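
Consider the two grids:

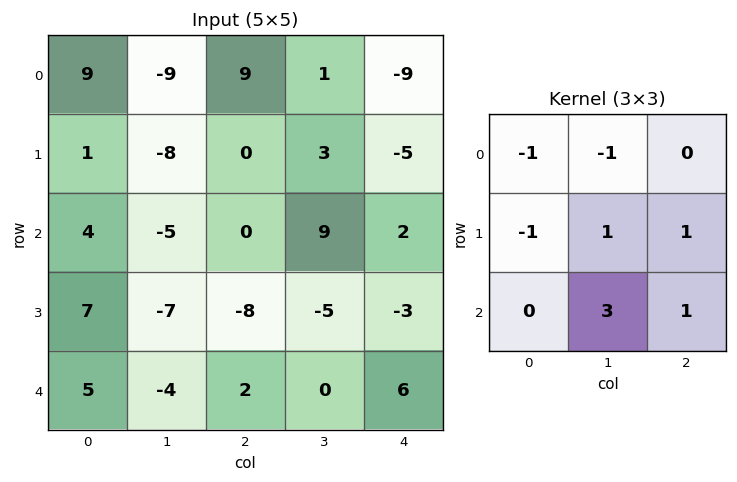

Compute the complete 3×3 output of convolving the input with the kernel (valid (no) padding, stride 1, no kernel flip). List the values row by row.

-24 20 17
-31 -7 -10
-31 5 -3

Output[0,0]: The receptive field on the input at this output position is [9 -9 9 / 1 -8 0 / 4 -5 0]. Elementwise product with the kernel and sum: 9·-1 + -9·-1 + 1·-1 + -8·1 + 0·1 + -5·3 + 0·1.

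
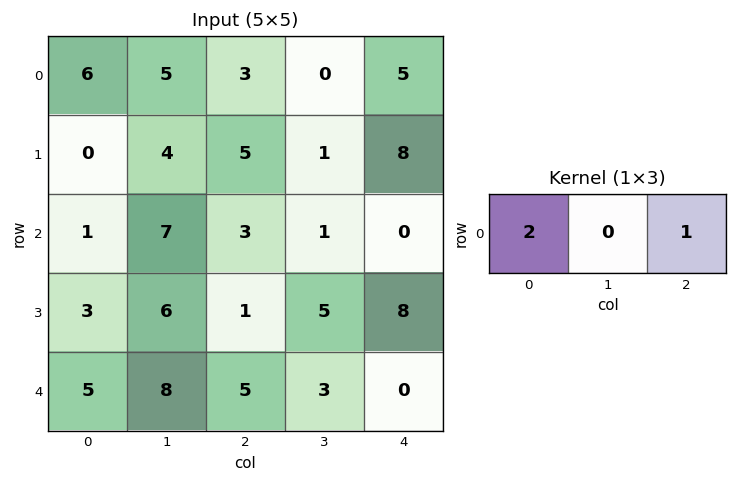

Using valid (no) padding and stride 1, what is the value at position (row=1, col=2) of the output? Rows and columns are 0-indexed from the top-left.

The receptive field on the input at this output position is [5 1 8]. Elementwise product with the kernel and sum: 5·2 + 8·1.

18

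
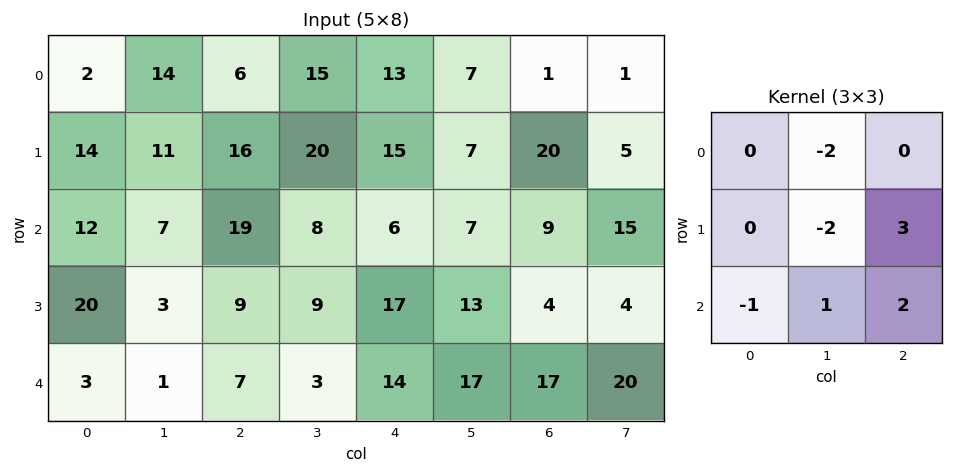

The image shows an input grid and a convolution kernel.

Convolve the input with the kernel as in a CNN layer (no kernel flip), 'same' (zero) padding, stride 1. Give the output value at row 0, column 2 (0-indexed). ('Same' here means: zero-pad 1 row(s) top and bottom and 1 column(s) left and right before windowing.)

78

The receptive field on the zero-padded input at this output position is [0 0 0 / 14 6 15 / 11 16 20]. Elementwise product with the kernel and sum: 0·-2 + 6·-2 + 15·3 + 11·-1 + 16·1 + 20·2.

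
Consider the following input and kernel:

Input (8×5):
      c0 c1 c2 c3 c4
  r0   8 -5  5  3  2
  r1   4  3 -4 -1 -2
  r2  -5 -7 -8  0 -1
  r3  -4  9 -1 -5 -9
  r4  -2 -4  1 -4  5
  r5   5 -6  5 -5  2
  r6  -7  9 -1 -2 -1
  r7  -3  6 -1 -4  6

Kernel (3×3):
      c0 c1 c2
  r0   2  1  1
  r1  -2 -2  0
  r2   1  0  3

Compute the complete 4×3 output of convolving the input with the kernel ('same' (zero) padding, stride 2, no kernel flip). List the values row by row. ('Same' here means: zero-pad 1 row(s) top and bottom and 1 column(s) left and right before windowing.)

Output[0,0]: The receptive field on the zero-padded input at this output position is [0 0 0 / 0 8 -5 / 0 4 3]. Elementwise product with the kernel and sum: 0·2 + 0·1 + 0·1 + 0·-2 + 8·-2 + 0·1 + 3·3.

-7 0 -11
44 25 -7
-9 -3 -26
31 -34 -6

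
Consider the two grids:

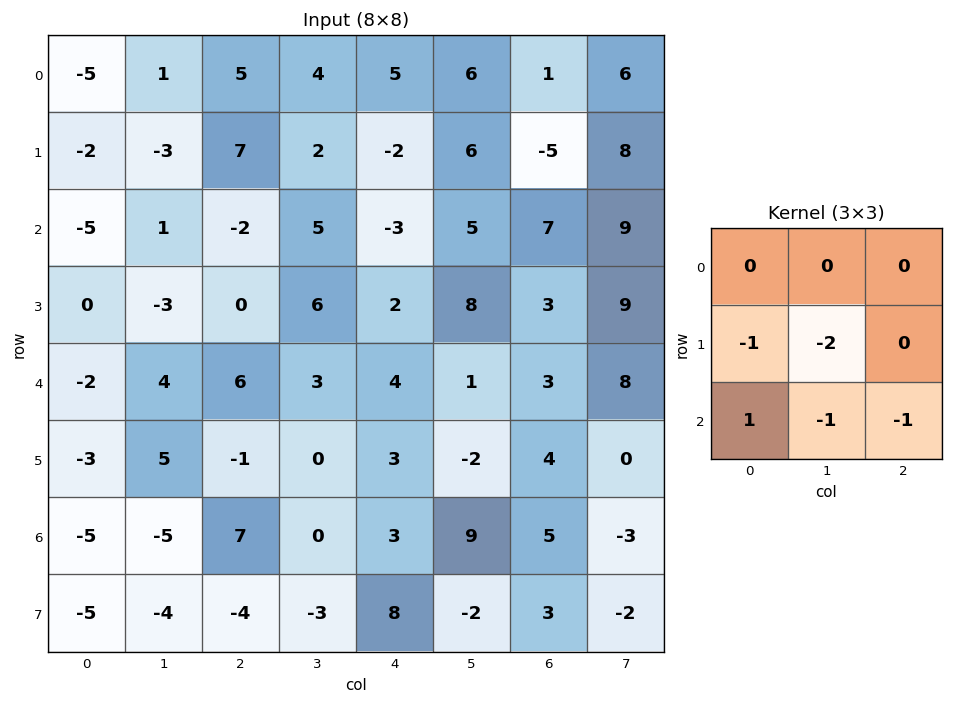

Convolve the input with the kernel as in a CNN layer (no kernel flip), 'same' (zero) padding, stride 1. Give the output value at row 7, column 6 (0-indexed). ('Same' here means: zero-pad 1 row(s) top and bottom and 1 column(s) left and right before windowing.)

-4

The receptive field on the zero-padded input at this output position is [9 5 -3 / -2 3 -2 / 0 0 0]. Elementwise product with the kernel and sum: -2·-1 + 3·-2 + 0·1 + 0·-1 + 0·-1.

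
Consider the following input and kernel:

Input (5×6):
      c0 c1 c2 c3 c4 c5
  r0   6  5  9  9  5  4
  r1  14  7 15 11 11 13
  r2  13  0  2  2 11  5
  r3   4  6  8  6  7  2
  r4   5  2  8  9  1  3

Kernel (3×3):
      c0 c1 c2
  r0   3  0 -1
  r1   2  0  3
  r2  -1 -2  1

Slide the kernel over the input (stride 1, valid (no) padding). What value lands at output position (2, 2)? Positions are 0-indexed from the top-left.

The receptive field on the input at this output position is [2 2 11 / 8 6 7 / 8 9 1]. Elementwise product with the kernel and sum: 2·3 + 11·-1 + 8·2 + 7·3 + 8·-1 + 9·-2 + 1·1.

7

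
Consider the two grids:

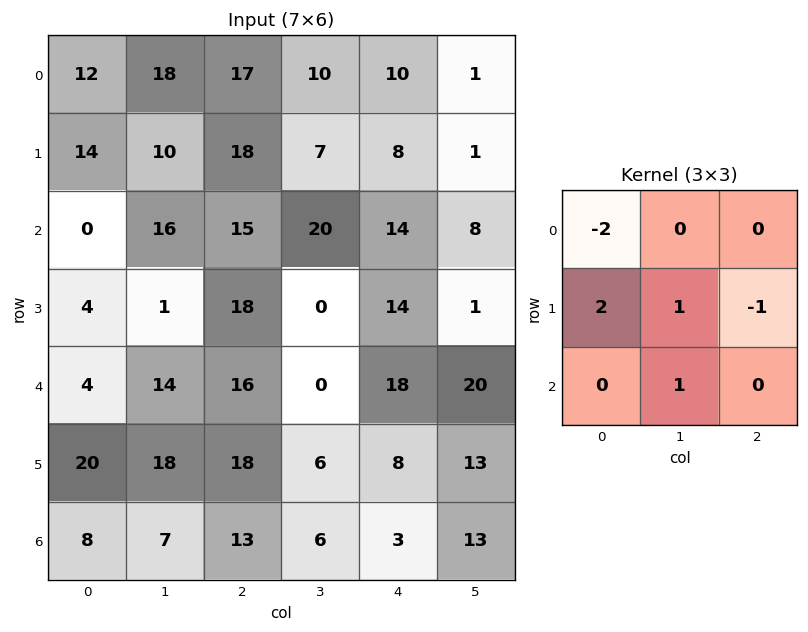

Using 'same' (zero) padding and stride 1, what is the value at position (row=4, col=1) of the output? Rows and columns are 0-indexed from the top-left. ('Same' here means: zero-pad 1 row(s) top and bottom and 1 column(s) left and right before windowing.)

The receptive field on the zero-padded input at this output position is [4 1 18 / 4 14 16 / 20 18 18]. Elementwise product with the kernel and sum: 4·-2 + 4·2 + 14·1 + 16·-1 + 18·1.

16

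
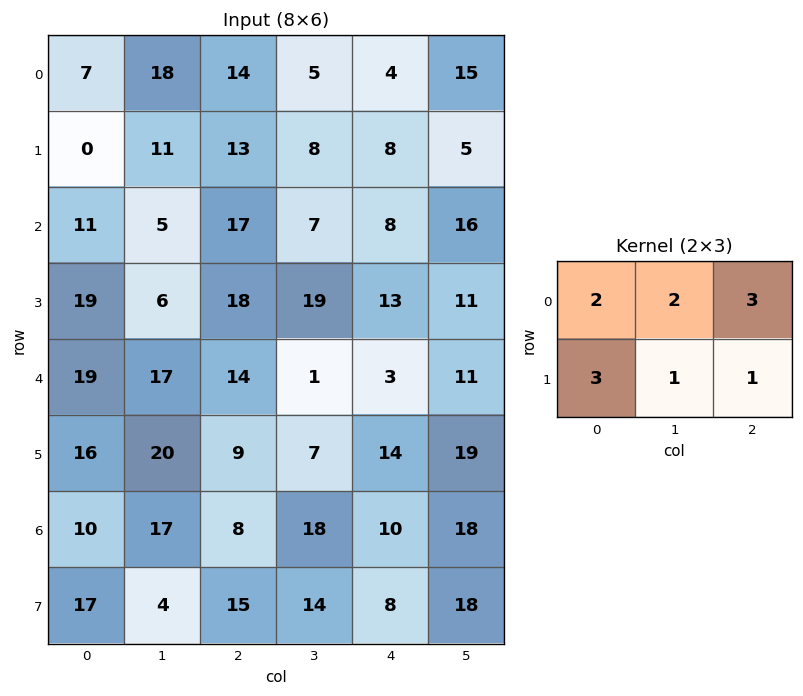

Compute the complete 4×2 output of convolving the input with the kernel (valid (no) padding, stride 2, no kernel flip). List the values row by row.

Output[0,0]: The receptive field on the input at this output position is [7 18 14 / 0 11 13]. Elementwise product with the kernel and sum: 7·2 + 18·2 + 14·3 + 0·3 + 11·1 + 13·1.

116 105
164 158
191 87
148 149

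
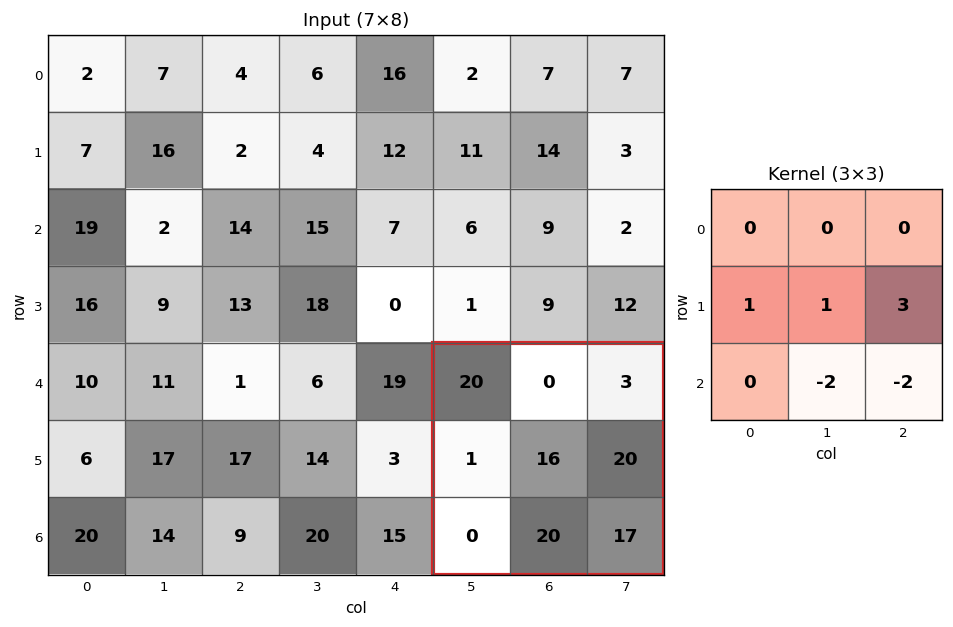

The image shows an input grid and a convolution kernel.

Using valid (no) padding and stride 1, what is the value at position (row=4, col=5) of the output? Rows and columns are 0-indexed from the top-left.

3

The receptive field on the input at this output position is [20 0 3 / 1 16 20 / 0 20 17]. Elementwise product with the kernel and sum: 1·1 + 16·1 + 20·3 + 20·-2 + 17·-2.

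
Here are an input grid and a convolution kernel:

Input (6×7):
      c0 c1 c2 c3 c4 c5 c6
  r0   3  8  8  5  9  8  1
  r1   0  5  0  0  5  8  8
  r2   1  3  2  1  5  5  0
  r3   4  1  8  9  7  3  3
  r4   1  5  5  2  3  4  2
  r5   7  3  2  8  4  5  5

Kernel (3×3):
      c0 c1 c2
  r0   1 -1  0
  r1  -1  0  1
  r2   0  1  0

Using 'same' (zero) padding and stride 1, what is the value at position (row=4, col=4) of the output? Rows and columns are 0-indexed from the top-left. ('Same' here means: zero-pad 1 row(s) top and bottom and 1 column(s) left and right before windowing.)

The receptive field on the zero-padded input at this output position is [9 7 3 / 2 3 4 / 8 4 5]. Elementwise product with the kernel and sum: 9·1 + 7·-1 + 2·-1 + 4·1 + 4·1.

8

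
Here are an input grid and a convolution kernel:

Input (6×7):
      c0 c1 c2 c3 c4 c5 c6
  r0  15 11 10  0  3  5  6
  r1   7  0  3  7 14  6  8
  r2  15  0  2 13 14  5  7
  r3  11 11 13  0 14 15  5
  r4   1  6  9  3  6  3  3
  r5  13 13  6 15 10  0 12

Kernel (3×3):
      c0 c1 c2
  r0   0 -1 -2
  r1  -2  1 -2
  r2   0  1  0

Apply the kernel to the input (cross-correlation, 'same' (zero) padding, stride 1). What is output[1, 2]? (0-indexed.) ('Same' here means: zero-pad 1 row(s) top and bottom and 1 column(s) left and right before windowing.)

-19

The receptive field on the zero-padded input at this output position is [11 10 0 / 0 3 7 / 0 2 13]. Elementwise product with the kernel and sum: 10·-1 + 0·-2 + 0·-2 + 3·1 + 7·-2 + 2·1.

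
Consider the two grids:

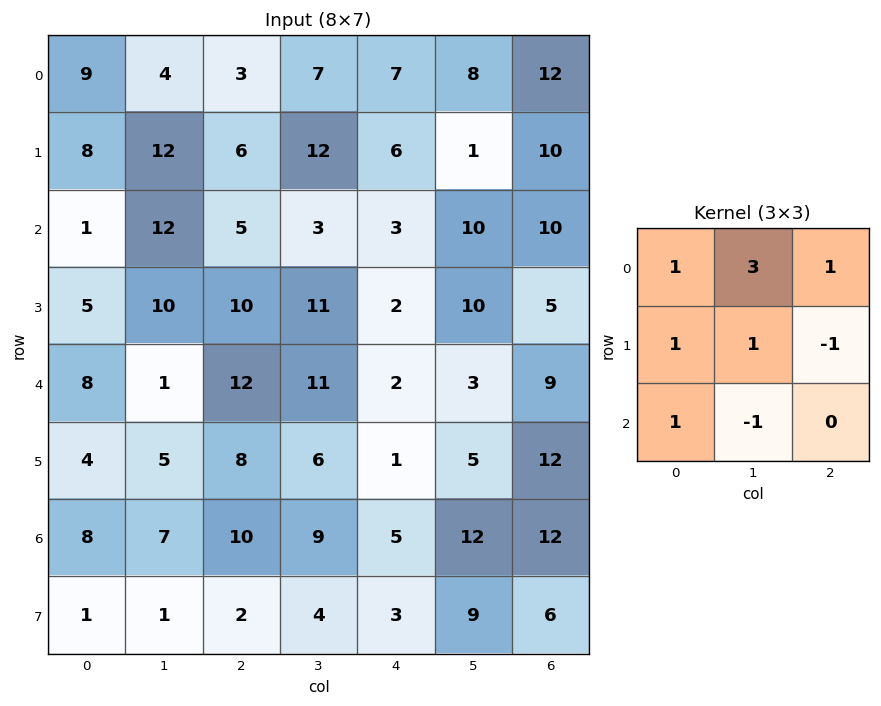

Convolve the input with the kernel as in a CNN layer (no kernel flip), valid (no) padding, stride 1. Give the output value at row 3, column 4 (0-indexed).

The receptive field on the input at this output position is [2 10 5 / 2 3 9 / 1 5 12]. Elementwise product with the kernel and sum: 2·1 + 10·3 + 5·1 + 2·1 + 3·1 + 9·-1 + 1·1 + 5·-1.

29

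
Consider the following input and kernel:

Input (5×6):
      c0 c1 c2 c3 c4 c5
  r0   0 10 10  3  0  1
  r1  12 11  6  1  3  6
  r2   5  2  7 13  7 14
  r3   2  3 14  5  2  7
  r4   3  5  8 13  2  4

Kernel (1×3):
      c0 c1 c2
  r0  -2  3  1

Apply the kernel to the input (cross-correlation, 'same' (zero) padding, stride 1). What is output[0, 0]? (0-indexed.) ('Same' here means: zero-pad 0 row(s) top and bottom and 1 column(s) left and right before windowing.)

The receptive field on the zero-padded input at this output position is [0 0 10]. Elementwise product with the kernel and sum: 0·-2 + 0·3 + 10·1.

10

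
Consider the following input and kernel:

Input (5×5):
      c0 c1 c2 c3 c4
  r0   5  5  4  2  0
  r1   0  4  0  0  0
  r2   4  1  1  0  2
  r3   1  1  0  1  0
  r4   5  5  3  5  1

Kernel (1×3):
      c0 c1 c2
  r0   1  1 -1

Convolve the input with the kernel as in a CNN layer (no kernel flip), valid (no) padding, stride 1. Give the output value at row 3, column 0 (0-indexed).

The receptive field on the input at this output position is [1 1 0]. Elementwise product with the kernel and sum: 1·1 + 1·1 + 0·-1.

2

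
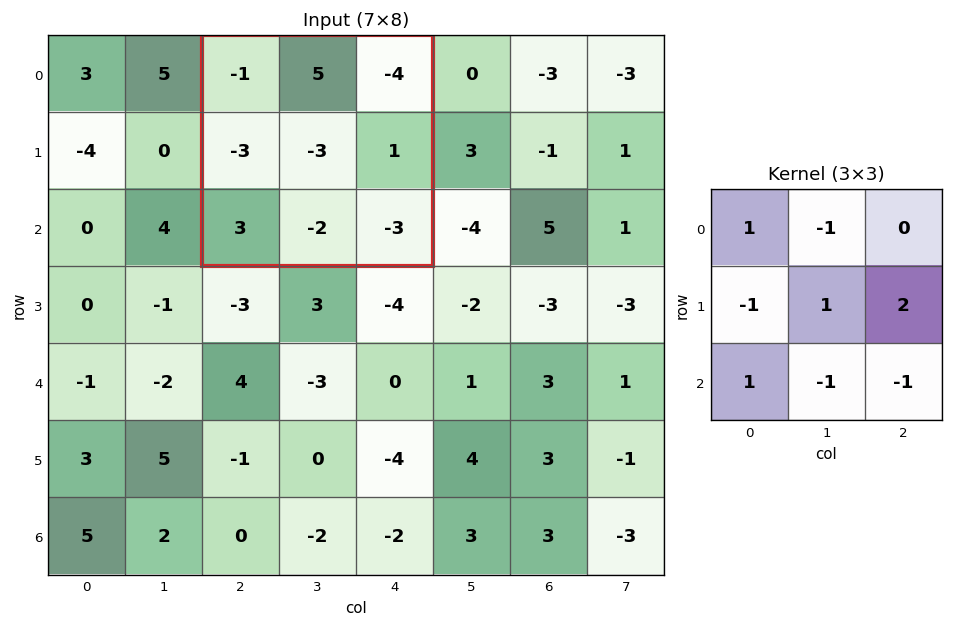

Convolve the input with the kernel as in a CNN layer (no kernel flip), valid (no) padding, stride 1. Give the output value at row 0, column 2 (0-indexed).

The receptive field on the input at this output position is [-1 5 -4 / -3 -3 1 / 3 -2 -3]. Elementwise product with the kernel and sum: -1·1 + 5·-1 + -3·-1 + -3·1 + 1·2 + 3·1 + -2·-1 + -3·-1.

4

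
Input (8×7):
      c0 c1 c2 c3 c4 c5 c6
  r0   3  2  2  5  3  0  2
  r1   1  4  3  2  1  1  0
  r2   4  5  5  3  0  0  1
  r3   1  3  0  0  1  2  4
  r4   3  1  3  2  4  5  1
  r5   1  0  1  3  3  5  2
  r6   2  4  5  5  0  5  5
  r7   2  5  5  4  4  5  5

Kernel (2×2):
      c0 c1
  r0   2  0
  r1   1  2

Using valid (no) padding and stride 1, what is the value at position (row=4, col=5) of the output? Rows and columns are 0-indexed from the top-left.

19

The receptive field on the input at this output position is [5 1 / 5 2]. Elementwise product with the kernel and sum: 5·2 + 5·1 + 2·2.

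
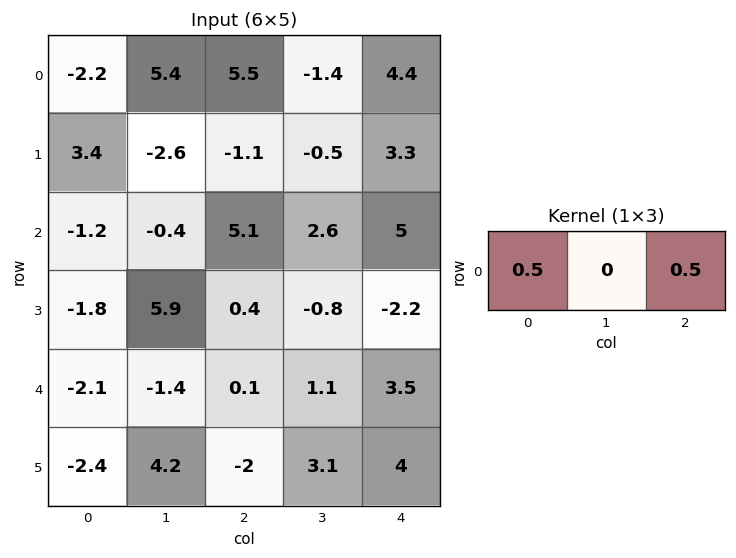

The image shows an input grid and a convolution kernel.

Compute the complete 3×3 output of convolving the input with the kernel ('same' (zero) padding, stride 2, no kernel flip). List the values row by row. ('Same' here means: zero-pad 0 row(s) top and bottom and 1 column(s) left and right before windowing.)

Output[0,0]: The receptive field on the zero-padded input at this output position is [0 -2.2 5.4]. Elementwise product with the kernel and sum: 0·0.5 + 5.4·0.5.

2.7 2 -0.7
-0.2 1.1 1.3
-0.7 -0.15 0.55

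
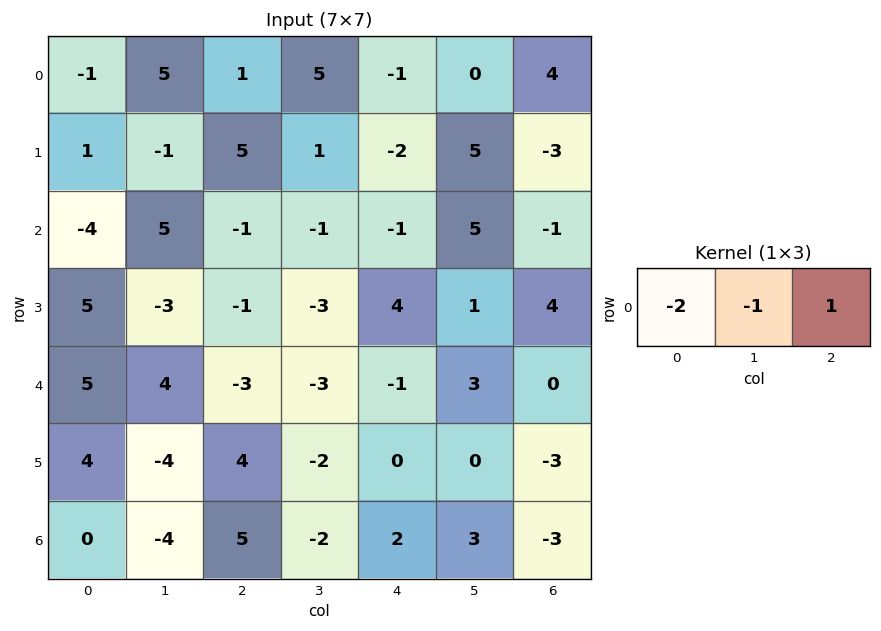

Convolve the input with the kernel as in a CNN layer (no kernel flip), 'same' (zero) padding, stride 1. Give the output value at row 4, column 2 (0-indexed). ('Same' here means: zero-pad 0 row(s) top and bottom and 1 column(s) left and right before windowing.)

-8

The receptive field on the zero-padded input at this output position is [4 -3 -3]. Elementwise product with the kernel and sum: 4·-2 + -3·-1 + -3·1.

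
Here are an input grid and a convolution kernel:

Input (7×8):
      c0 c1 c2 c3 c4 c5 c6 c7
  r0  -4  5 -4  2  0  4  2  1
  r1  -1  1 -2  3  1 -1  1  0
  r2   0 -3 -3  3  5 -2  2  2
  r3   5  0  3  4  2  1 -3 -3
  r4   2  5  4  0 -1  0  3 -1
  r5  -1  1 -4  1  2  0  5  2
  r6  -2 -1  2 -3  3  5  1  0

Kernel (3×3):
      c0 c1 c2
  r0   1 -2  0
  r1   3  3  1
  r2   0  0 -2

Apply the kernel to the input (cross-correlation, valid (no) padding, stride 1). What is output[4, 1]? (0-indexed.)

-5

The receptive field on the input at this output position is [5 4 0 / 1 -4 1 / -1 2 -3]. Elementwise product with the kernel and sum: 5·1 + 4·-2 + 1·3 + -4·3 + 1·1 + -3·-2.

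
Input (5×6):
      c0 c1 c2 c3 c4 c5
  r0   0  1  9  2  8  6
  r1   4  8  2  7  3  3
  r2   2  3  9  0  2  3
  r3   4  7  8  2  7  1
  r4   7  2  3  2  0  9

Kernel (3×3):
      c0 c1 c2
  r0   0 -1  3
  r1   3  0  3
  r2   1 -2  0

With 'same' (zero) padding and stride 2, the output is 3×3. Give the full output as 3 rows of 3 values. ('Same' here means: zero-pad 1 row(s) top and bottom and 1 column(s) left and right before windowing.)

-5 13 25
21 19 3
23 10 29

Output[0,0]: The receptive field on the zero-padded input at this output position is [0 0 0 / 0 0 1 / 0 4 8]. Elementwise product with the kernel and sum: 0·-1 + 0·3 + 0·3 + 1·3 + 0·1 + 4·-2.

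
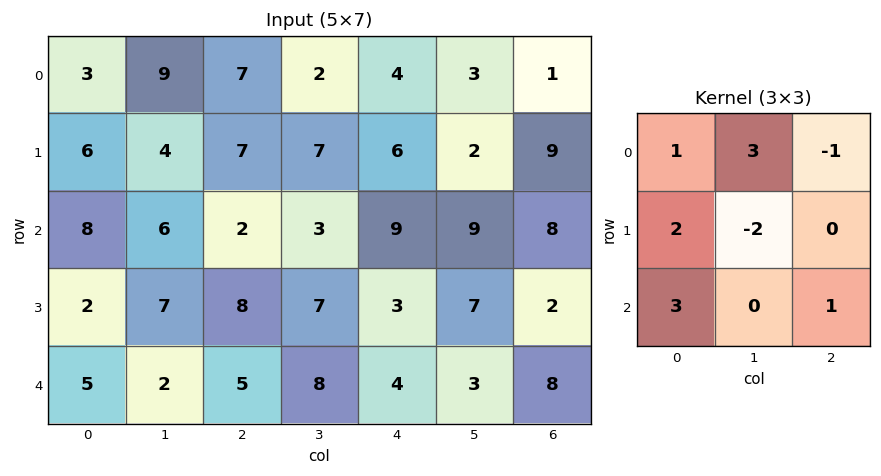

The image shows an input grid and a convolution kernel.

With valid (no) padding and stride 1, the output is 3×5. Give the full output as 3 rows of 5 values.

Output[0,0]: The receptive field on the input at this output position is [3 9 7 / 6 4 7 / 8 6 2]. Elementwise product with the kernel and sum: 3·1 + 9·3 + 7·-1 + 6·2 + 4·-2 + 8·3 + 2·1.
Output[0,1]: The receptive field on the input at this output position is [9 7 2 / 4 7 7 / 6 2 3]. Elementwise product with the kernel and sum: 9·1 + 7·3 + 2·-1 + 4·2 + 7·-2 + 6·3 + 3·1.

53 43 24 31 55
29 54 47 39 14
34 21 23 56 40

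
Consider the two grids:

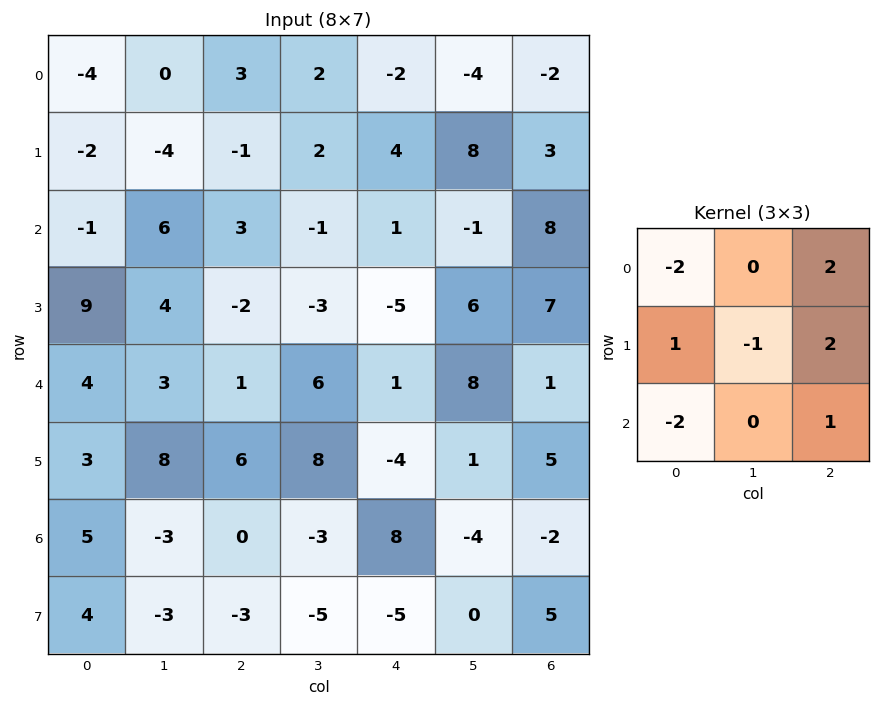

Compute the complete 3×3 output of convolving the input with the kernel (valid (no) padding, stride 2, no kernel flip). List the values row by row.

19 -10 8
2 -14 16
-9 -2 -13

Output[0,0]: The receptive field on the input at this output position is [-4 0 3 / -2 -4 -1 / -1 6 3]. Elementwise product with the kernel and sum: -4·-2 + 3·2 + -2·1 + -4·-1 + -1·2 + -1·-2 + 3·1.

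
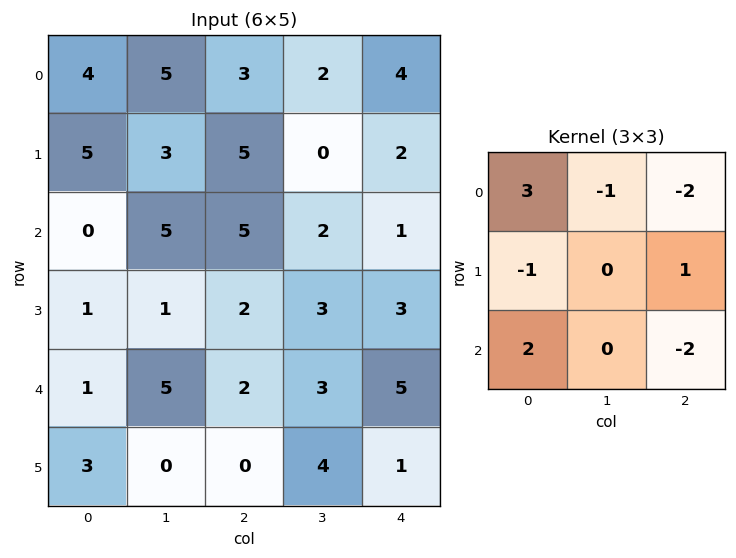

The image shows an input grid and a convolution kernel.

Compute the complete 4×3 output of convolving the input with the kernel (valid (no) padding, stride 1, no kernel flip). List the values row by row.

-9 11 4
5 -3 5
-16 12 6
5 -15 -2

Output[0,0]: The receptive field on the input at this output position is [4 5 3 / 5 3 5 / 0 5 5]. Elementwise product with the kernel and sum: 4·3 + 5·-1 + 3·-2 + 5·-1 + 5·1 + 0·2 + 5·-2.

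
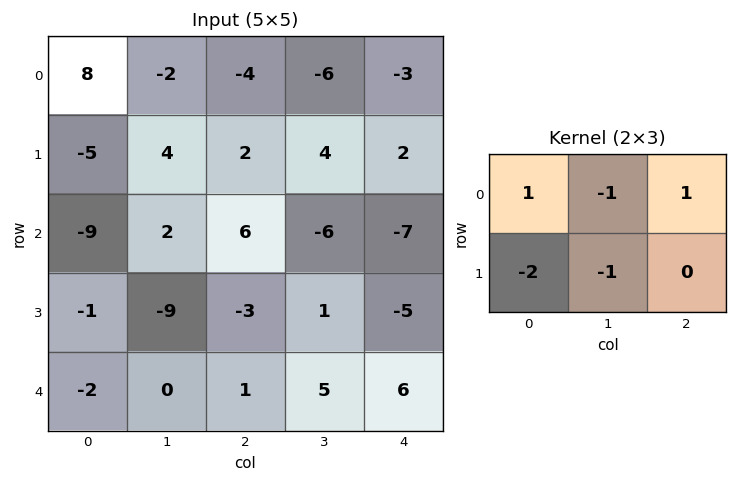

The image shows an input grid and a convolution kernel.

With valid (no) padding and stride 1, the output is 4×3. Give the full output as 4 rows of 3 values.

Output[0,0]: The receptive field on the input at this output position is [8 -2 -4 / -5 4 2]. Elementwise product with the kernel and sum: 8·1 + -2·-1 + -4·1 + -5·-2 + 4·-1.

12 -14 -9
9 -4 -6
6 11 10
9 -6 -16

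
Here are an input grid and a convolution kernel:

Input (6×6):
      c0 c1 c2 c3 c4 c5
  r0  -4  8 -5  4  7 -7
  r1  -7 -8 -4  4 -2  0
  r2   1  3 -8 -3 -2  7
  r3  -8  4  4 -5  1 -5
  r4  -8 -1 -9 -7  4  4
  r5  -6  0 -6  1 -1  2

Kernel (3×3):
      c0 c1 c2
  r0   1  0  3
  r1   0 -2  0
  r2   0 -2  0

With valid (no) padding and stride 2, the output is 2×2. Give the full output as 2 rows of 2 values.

-9 14
-29 10

Output[0,0]: The receptive field on the input at this output position is [-4 8 -5 / -7 -8 -4 / 1 3 -8]. Elementwise product with the kernel and sum: -4·1 + -5·3 + -8·-2 + 3·-2.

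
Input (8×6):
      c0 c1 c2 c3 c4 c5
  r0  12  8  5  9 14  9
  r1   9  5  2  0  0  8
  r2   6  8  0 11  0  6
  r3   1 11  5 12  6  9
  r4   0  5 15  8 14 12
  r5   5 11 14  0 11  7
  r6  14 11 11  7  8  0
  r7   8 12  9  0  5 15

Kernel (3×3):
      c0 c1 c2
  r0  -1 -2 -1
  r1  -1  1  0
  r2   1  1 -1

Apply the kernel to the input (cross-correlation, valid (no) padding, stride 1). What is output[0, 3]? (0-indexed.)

-41

The receptive field on the input at this output position is [9 14 9 / 0 0 8 / 11 0 6]. Elementwise product with the kernel and sum: 9·-1 + 14·-2 + 9·-1 + 0·-1 + 0·1 + 11·1 + 0·1 + 6·-1.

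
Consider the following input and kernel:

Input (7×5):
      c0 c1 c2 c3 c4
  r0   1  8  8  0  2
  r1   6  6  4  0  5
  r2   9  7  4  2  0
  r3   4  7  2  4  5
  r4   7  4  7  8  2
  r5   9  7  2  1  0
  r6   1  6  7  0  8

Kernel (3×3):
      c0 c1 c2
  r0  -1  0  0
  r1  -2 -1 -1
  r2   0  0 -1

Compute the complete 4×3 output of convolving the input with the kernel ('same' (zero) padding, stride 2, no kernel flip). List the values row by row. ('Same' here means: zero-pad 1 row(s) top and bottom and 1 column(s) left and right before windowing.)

-15 -24 -2
-23 -30 -4
-18 -31 -22
-7 -26 -9

Output[0,0]: The receptive field on the zero-padded input at this output position is [0 0 0 / 0 1 8 / 0 6 6]. Elementwise product with the kernel and sum: 0·-1 + 0·-2 + 1·-1 + 8·-1 + 6·-1.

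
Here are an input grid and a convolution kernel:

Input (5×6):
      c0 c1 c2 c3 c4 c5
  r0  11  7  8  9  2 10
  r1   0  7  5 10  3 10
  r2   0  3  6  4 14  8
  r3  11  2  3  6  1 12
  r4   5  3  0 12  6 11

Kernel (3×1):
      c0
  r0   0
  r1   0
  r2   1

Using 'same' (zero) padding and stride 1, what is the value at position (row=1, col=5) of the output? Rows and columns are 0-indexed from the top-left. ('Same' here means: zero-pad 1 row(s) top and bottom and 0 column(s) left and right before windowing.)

8

The receptive field on the zero-padded input at this output position is [10 / 10 / 8]. Elementwise product with the kernel and sum: 8·1.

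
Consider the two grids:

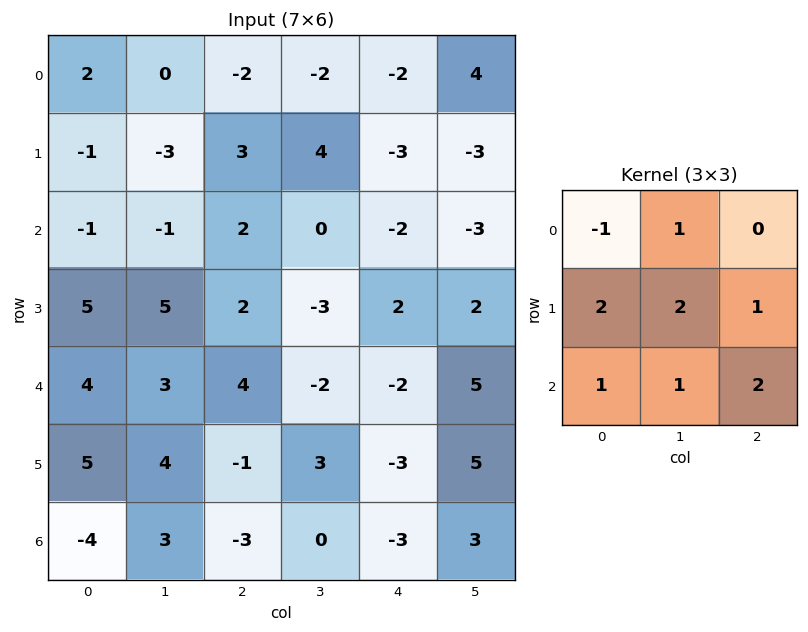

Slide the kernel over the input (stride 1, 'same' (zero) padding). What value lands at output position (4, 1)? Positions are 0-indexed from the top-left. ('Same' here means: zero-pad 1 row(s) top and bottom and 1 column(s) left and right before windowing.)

25

The receptive field on the zero-padded input at this output position is [5 5 2 / 4 3 4 / 5 4 -1]. Elementwise product with the kernel and sum: 5·-1 + 5·1 + 4·2 + 3·2 + 4·1 + 5·1 + 4·1 + -1·2.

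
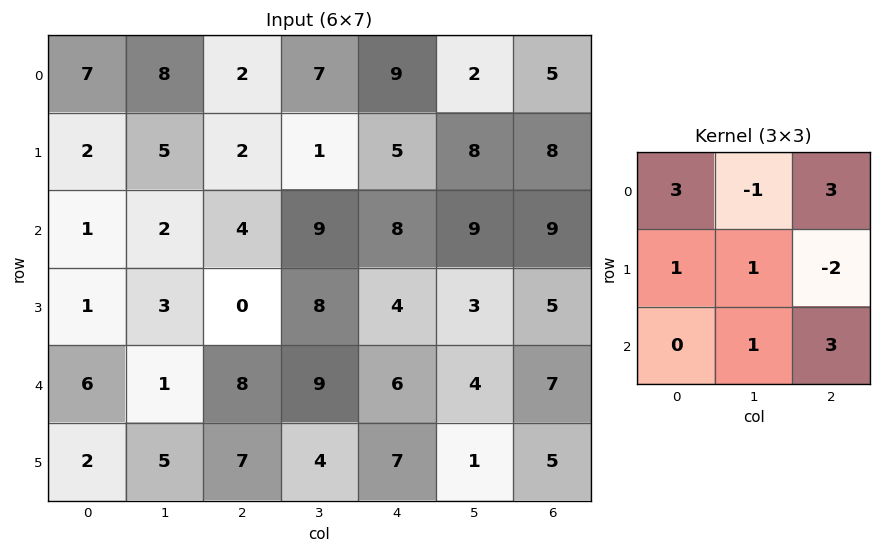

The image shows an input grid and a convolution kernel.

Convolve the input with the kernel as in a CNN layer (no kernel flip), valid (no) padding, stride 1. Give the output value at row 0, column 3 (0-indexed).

The receptive field on the input at this output position is [7 9 2 / 1 5 8 / 9 8 9]. Elementwise product with the kernel and sum: 7·3 + 9·-1 + 2·3 + 1·1 + 5·1 + 8·-2 + 8·1 + 9·3.

43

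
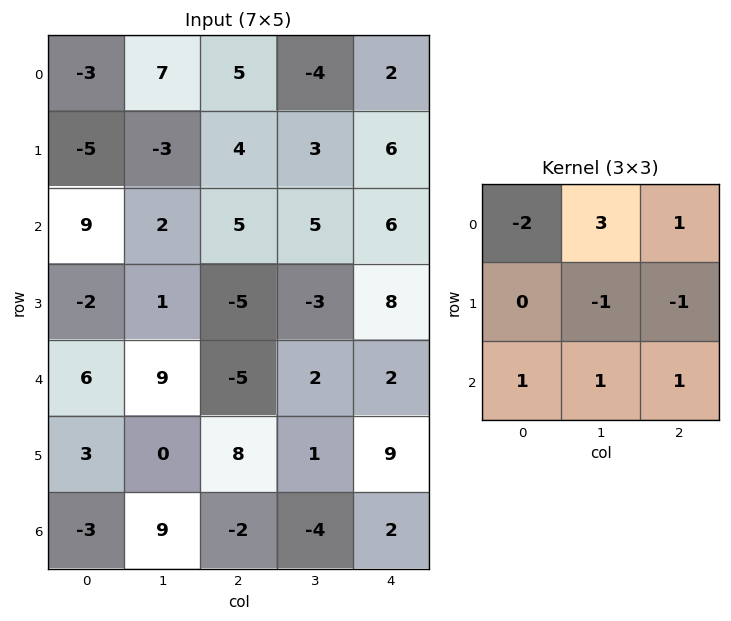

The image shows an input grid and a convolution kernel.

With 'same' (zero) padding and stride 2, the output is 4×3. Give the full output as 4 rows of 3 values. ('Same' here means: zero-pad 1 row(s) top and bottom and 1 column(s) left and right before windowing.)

Output[0,0]: The receptive field on the zero-padded input at this output position is [0 0 0 / 0 -3 7 / 0 -5 -3]. Elementwise product with the kernel and sum: 0·-2 + 0·3 + 0·1 + -3·-1 + 7·-1 + 0·1 + -5·1 + -3·1.
Output[0,1]: The receptive field on the zero-padded input at this output position is [0 0 0 / 7 5 -4 / -3 4 3]. Elementwise product with the kernel and sum: 0·-2 + 0·3 + 0·1 + 5·-1 + -4·-1 + -3·1 + 4·1 + 3·1.

-12 3 7
-30 4 11
-17 -8 38
3 31 23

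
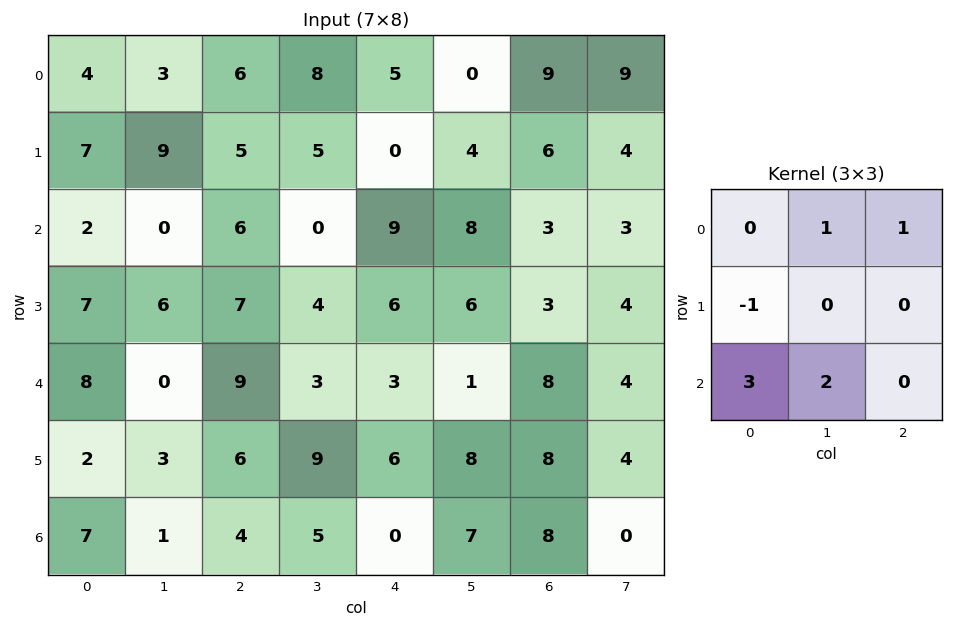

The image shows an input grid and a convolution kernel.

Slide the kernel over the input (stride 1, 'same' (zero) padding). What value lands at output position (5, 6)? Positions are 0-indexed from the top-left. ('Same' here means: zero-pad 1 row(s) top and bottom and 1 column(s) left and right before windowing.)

The receptive field on the zero-padded input at this output position is [1 8 4 / 8 8 4 / 7 8 0]. Elementwise product with the kernel and sum: 8·1 + 4·1 + 8·-1 + 7·3 + 8·2.

41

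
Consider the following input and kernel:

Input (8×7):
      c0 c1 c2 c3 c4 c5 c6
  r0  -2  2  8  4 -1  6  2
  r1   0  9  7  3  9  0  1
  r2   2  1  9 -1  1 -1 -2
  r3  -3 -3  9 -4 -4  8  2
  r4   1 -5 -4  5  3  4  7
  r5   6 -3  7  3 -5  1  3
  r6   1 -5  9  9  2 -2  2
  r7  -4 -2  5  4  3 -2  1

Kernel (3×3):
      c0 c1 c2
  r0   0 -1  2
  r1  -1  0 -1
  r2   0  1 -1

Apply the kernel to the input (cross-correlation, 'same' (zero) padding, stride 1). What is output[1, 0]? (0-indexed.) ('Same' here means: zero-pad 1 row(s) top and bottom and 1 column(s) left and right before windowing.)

The receptive field on the zero-padded input at this output position is [0 -2 2 / 0 0 9 / 0 2 1]. Elementwise product with the kernel and sum: -2·-1 + 2·2 + 0·-1 + 9·-1 + 2·1 + 1·-1.

-2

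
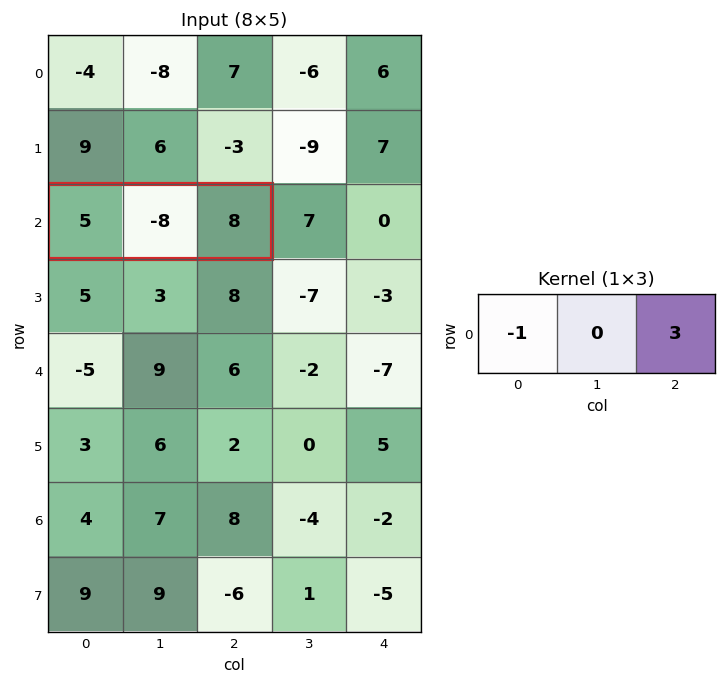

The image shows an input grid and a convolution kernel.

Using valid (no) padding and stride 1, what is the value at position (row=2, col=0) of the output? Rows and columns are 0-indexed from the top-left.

The receptive field on the input at this output position is [5 -8 8]. Elementwise product with the kernel and sum: 5·-1 + 8·3.

19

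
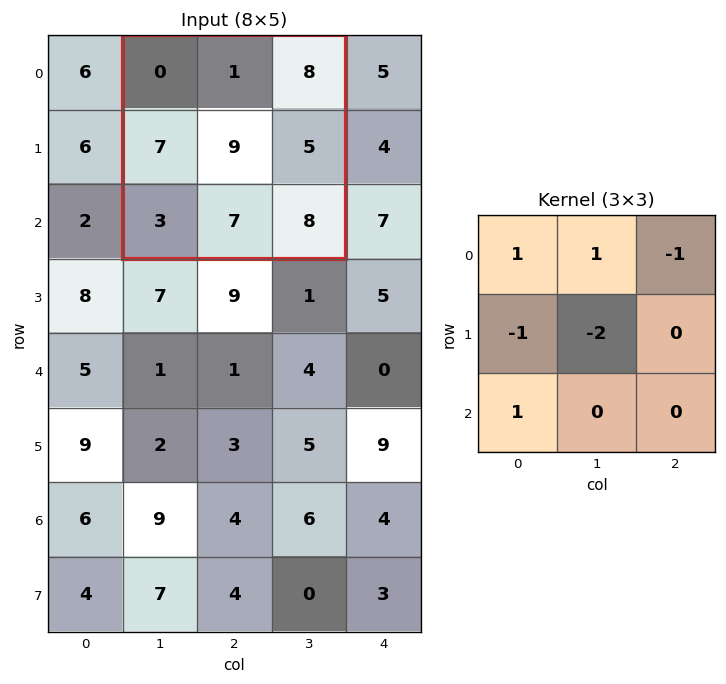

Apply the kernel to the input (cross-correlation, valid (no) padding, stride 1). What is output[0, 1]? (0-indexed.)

The receptive field on the input at this output position is [0 1 8 / 7 9 5 / 3 7 8]. Elementwise product with the kernel and sum: 0·1 + 1·1 + 8·-1 + 7·-1 + 9·-2 + 3·1.

-29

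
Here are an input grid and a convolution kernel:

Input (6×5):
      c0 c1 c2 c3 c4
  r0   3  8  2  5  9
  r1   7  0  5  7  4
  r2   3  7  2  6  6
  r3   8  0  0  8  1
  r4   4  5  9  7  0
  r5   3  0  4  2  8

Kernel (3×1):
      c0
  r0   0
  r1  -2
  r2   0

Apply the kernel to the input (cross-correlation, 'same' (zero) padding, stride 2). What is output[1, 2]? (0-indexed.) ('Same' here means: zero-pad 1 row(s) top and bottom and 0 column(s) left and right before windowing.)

The receptive field on the zero-padded input at this output position is [4 / 6 / 1]. Elementwise product with the kernel and sum: 6·-2.

-12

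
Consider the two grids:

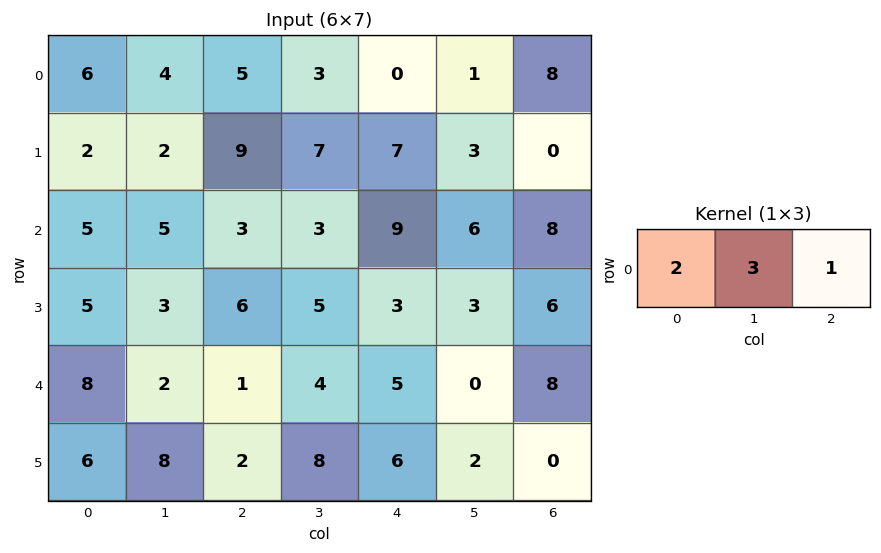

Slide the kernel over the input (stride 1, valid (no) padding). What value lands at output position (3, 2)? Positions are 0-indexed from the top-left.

The receptive field on the input at this output position is [6 5 3]. Elementwise product with the kernel and sum: 6·2 + 5·3 + 3·1.

30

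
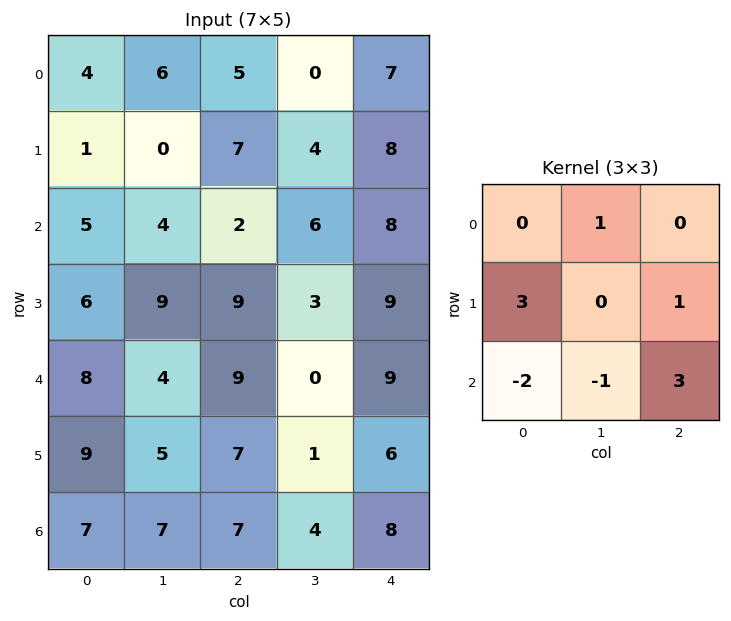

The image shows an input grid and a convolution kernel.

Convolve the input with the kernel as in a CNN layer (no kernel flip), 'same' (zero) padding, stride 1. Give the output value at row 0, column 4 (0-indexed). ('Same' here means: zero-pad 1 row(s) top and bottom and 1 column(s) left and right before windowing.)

The receptive field on the zero-padded input at this output position is [0 0 0 / 0 7 0 / 4 8 0]. Elementwise product with the kernel and sum: 0·1 + 0·3 + 0·1 + 4·-2 + 8·-1 + 0·3.

-16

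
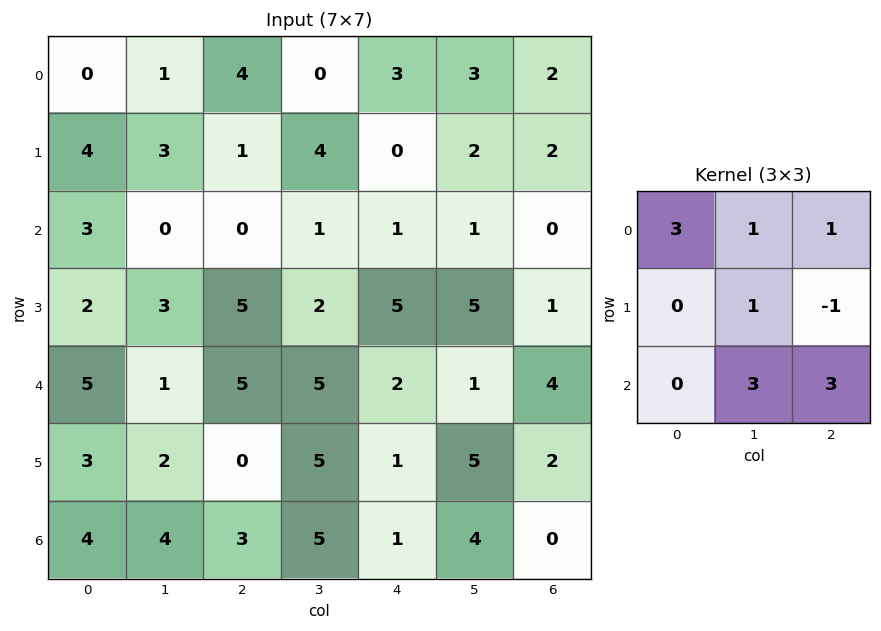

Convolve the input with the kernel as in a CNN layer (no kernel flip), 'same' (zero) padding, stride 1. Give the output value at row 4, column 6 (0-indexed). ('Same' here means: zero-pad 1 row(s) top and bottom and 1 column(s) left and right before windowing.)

The receptive field on the zero-padded input at this output position is [5 1 0 / 1 4 0 / 5 2 0]. Elementwise product with the kernel and sum: 5·3 + 1·1 + 0·1 + 4·1 + 0·-1 + 2·3 + 0·3.

26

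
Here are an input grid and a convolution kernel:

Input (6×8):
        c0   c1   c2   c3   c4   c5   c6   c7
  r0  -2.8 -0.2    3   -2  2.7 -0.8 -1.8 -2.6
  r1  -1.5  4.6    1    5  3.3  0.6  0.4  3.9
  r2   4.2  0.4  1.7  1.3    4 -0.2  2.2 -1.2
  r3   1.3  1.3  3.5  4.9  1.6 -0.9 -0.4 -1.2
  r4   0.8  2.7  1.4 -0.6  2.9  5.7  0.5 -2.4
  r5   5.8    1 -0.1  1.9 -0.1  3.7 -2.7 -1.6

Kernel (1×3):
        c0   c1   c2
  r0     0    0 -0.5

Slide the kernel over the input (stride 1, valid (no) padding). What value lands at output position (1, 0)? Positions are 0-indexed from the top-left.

The receptive field on the input at this output position is [-1.5 4.6 1]. Elementwise product with the kernel and sum: 1·-0.5.

-0.5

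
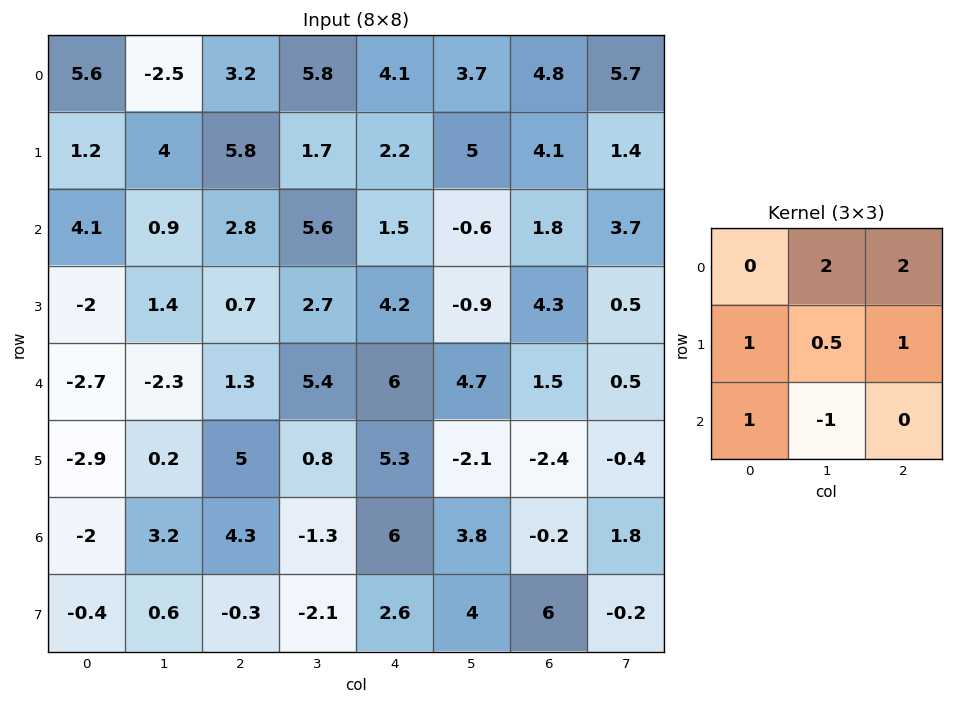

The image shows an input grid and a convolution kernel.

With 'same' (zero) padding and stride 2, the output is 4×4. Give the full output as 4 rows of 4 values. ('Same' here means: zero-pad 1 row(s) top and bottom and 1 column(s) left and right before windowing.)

Output[0,0]: The receptive field on the zero-padded input at this output position is [0 0 0 / 0 5.6 -2.5 / 0 1.2 4]. Elementwise product with the kernel and sum: 0·2 + 0·2 + 0·1 + 5.6·0.5 + -2.5·1 + 0·1 + 1.2·-1.
Output[0,1]: The receptive field on the zero-padded input at this output position is [0 0 0 / -2.5 3.2 5.8 / 4 5.8 1.7]. Elementwise product with the kernel and sum: 0·2 + 0·2 + -2.5·1 + 3.2·0.5 + 5.8·1 + 4·1 + 5.8·-1.

-0.9 3.1 11.05 12.7
15.35 23.6 18.65 9.8
-1.95 5.75 15.2 15.85
-2.8 16.55 7.2 -2.1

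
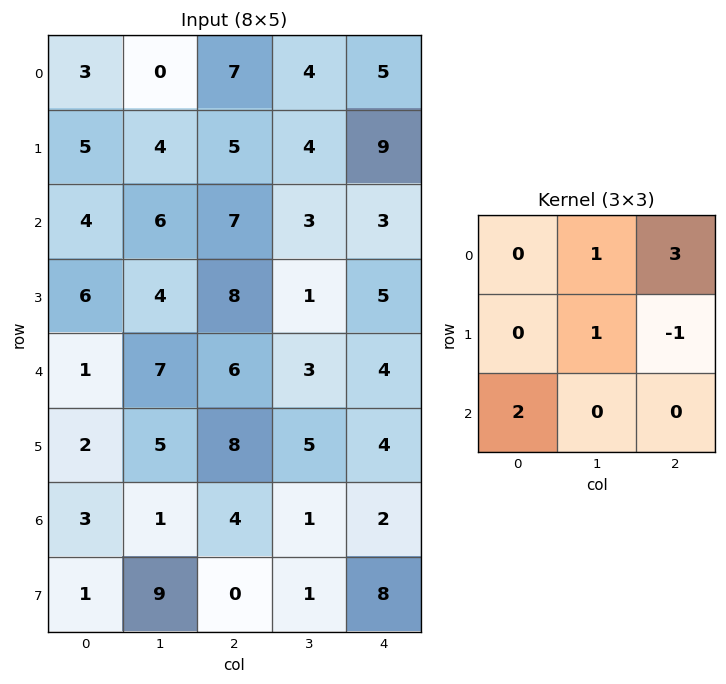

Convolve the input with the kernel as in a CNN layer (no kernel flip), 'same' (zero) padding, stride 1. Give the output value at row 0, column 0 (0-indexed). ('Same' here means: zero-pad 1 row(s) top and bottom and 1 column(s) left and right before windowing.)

3

The receptive field on the zero-padded input at this output position is [0 0 0 / 0 3 0 / 0 5 4]. Elementwise product with the kernel and sum: 0·1 + 0·3 + 3·1 + 0·-1 + 0·2.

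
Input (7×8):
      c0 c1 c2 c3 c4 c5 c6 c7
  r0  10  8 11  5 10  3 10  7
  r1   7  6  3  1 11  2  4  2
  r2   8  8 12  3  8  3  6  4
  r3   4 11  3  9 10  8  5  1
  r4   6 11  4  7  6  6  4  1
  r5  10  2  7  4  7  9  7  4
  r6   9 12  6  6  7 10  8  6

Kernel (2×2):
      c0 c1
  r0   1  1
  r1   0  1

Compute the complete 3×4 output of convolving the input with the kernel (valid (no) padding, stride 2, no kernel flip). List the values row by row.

24 17 15 19
27 24 19 11
19 15 21 9

Output[0,0]: The receptive field on the input at this output position is [10 8 / 7 6]. Elementwise product with the kernel and sum: 10·1 + 8·1 + 6·1.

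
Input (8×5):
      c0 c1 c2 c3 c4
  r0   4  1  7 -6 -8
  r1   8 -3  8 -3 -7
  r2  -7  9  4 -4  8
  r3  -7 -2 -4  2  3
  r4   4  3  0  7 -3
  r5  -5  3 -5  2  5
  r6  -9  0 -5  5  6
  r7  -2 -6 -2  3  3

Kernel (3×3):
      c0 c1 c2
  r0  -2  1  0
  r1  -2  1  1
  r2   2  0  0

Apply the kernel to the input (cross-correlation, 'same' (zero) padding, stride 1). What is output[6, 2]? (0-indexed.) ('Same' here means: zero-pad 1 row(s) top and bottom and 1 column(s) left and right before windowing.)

-23

The receptive field on the zero-padded input at this output position is [3 -5 2 / 0 -5 5 / -6 -2 3]. Elementwise product with the kernel and sum: 3·-2 + -5·1 + 0·-2 + -5·1 + 5·1 + -6·2.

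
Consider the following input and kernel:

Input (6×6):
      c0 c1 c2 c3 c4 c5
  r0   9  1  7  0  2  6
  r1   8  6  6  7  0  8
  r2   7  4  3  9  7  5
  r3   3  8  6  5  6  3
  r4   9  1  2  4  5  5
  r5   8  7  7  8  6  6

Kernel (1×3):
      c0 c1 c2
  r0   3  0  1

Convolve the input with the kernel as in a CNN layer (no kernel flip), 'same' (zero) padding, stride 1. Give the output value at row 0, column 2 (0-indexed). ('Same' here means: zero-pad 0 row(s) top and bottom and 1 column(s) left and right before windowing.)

The receptive field on the zero-padded input at this output position is [1 7 0]. Elementwise product with the kernel and sum: 1·3 + 0·1.

3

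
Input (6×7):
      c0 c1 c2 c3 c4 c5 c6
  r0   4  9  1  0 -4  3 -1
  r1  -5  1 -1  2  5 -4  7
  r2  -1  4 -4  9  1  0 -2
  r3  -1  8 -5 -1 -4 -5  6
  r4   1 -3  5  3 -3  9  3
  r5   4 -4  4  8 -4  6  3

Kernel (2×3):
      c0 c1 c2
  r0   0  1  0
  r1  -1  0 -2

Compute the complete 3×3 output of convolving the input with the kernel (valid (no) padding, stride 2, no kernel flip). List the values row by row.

Output[0,0]: The receptive field on the input at this output position is [4 9 1 / -5 1 -1]. Elementwise product with the kernel and sum: 9·1 + -5·-1 + -1·-2.
Output[0,1]: The receptive field on the input at this output position is [1 0 -4 / -1 2 5]. Elementwise product with the kernel and sum: 0·1 + -1·-1 + 5·-2.

16 -9 -16
15 22 -8
-15 7 7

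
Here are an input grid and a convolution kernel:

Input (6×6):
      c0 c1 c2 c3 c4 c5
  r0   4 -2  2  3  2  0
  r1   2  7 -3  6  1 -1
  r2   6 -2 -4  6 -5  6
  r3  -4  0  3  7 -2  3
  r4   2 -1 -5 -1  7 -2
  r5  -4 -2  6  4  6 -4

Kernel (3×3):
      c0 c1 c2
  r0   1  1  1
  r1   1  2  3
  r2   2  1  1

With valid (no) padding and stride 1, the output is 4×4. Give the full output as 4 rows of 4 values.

Output[0,0]: The receptive field on the input at this output position is [4 -2 2 / 2 7 -3 / 6 -2 -4]. Elementwise product with the kernel and sum: 4·1 + -2·1 + 2·1 + 2·1 + 7·2 + -3·3 + 6·2 + -2·1 + -4·1.

17 20 12 23
-9 28 8 35
3 19 4 22
-20 2 44 25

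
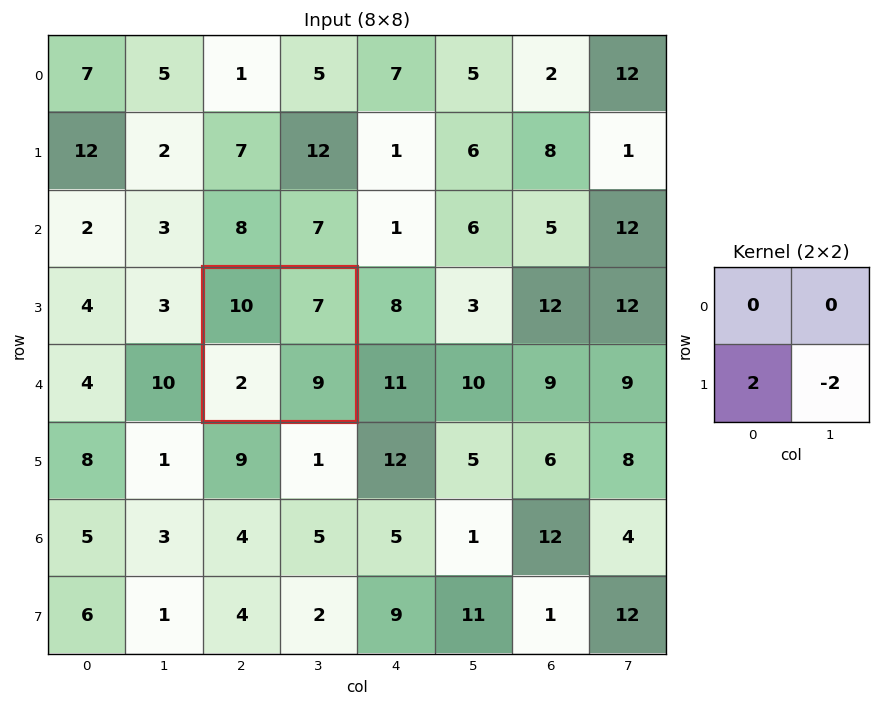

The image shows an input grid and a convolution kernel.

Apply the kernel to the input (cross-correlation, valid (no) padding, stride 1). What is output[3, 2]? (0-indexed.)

-14

The receptive field on the input at this output position is [10 7 / 2 9]. Elementwise product with the kernel and sum: 2·2 + 9·-2.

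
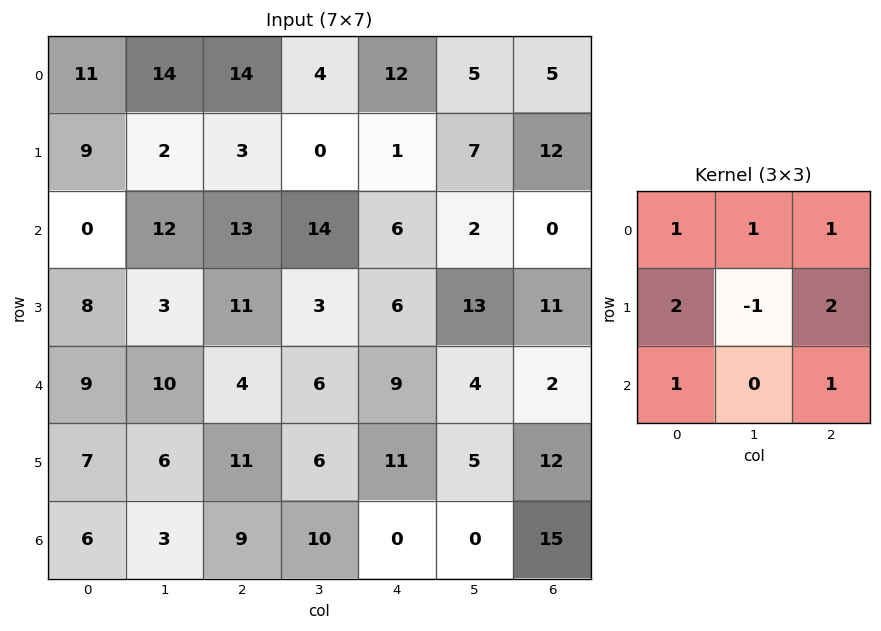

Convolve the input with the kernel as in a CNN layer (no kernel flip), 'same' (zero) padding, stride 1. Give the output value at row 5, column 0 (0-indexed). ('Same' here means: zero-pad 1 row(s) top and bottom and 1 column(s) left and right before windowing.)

The receptive field on the zero-padded input at this output position is [0 9 10 / 0 7 6 / 0 6 3]. Elementwise product with the kernel and sum: 0·1 + 9·1 + 10·1 + 0·2 + 7·-1 + 6·2 + 0·1 + 3·1.

27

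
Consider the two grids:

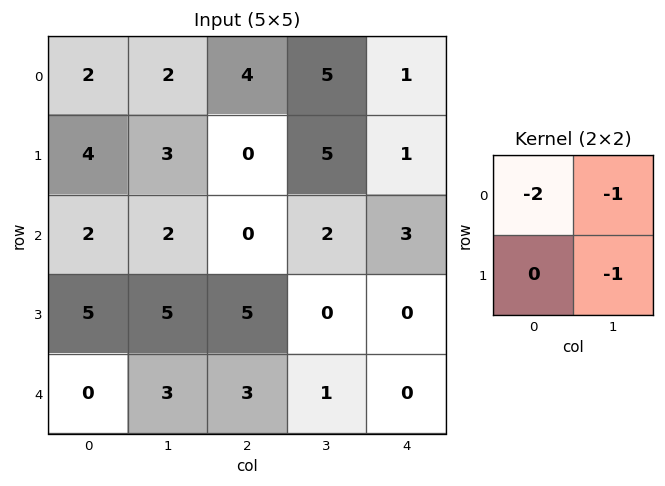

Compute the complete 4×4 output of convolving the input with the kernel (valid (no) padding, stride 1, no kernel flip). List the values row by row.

-9 -8 -18 -12
-13 -6 -7 -14
-11 -9 -2 -7
-18 -18 -11 0

Output[0,0]: The receptive field on the input at this output position is [2 2 / 4 3]. Elementwise product with the kernel and sum: 2·-2 + 2·-1 + 3·-1.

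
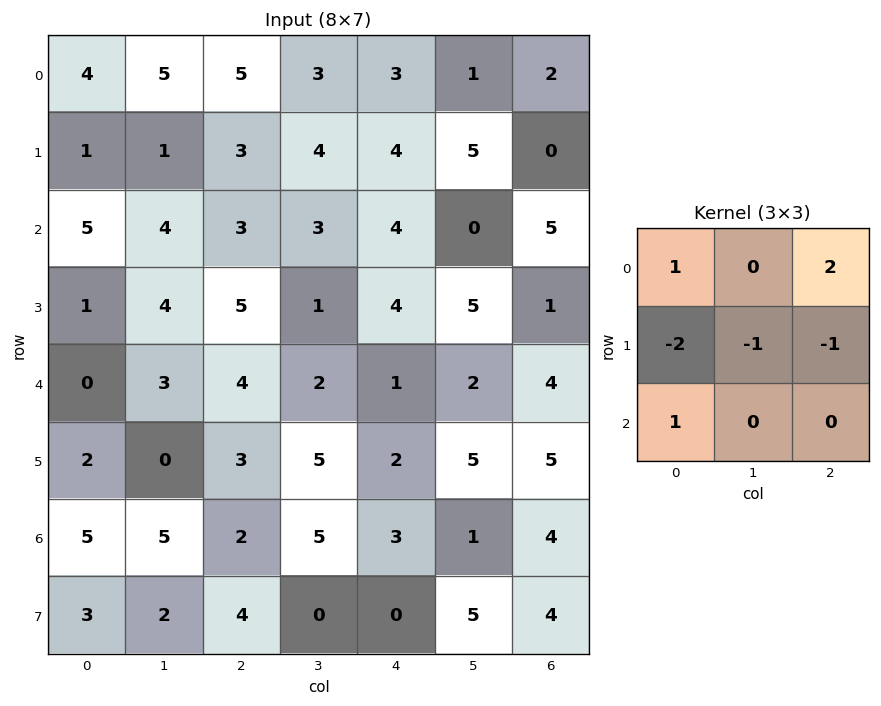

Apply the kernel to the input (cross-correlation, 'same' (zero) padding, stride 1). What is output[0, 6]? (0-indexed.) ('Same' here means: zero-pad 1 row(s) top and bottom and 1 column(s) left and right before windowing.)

The receptive field on the zero-padded input at this output position is [0 0 0 / 1 2 0 / 5 0 0]. Elementwise product with the kernel and sum: 0·1 + 0·2 + 1·-2 + 2·-1 + 0·-1 + 5·1.

1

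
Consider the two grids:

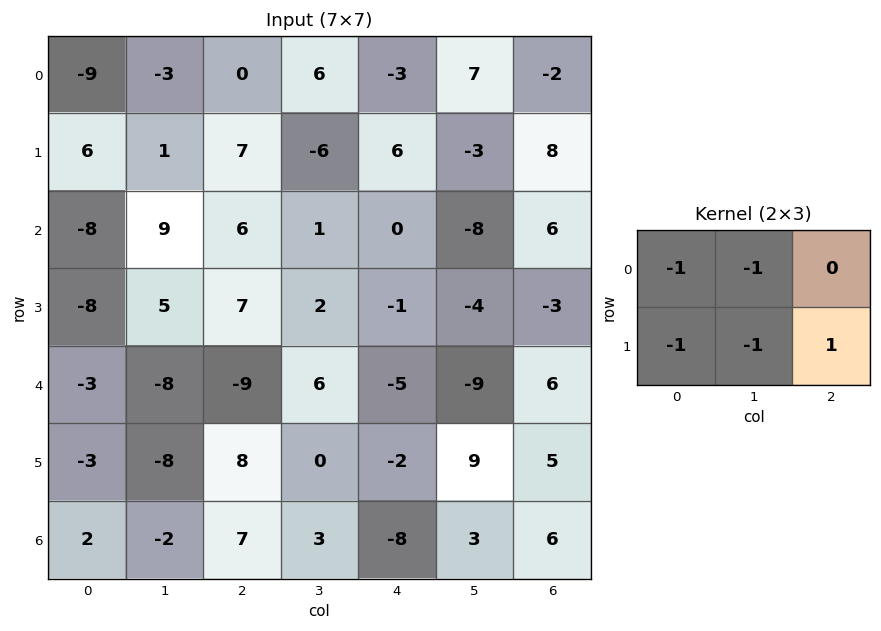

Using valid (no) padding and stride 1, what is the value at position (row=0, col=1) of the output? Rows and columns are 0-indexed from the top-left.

-11

The receptive field on the input at this output position is [-3 0 6 / 1 7 -6]. Elementwise product with the kernel and sum: -3·-1 + 0·-1 + 1·-1 + 7·-1 + -6·1.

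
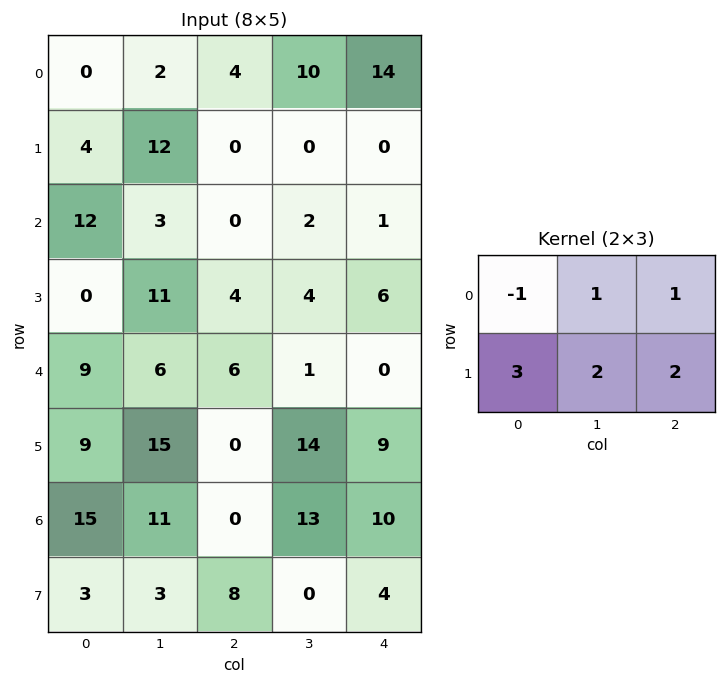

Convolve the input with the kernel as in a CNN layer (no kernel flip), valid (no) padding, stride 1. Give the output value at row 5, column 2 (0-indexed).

The receptive field on the input at this output position is [0 14 9 / 0 13 10]. Elementwise product with the kernel and sum: 0·-1 + 14·1 + 9·1 + 0·3 + 13·2 + 10·2.

69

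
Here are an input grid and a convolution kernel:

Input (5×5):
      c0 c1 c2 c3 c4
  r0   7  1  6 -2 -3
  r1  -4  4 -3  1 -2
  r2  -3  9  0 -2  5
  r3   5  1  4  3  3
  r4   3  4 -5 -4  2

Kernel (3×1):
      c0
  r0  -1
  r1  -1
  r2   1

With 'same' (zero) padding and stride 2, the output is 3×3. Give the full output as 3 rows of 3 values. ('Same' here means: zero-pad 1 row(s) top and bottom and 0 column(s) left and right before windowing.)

Output[0,0]: The receptive field on the zero-padded input at this output position is [0 / 7 / -4]. Elementwise product with the kernel and sum: 0·-1 + 7·-1 + -4·1.
Output[0,1]: The receptive field on the zero-padded input at this output position is [0 / 6 / -3]. Elementwise product with the kernel and sum: 0·-1 + 6·-1 + -3·1.

-11 -9 1
12 7 0
-8 1 -5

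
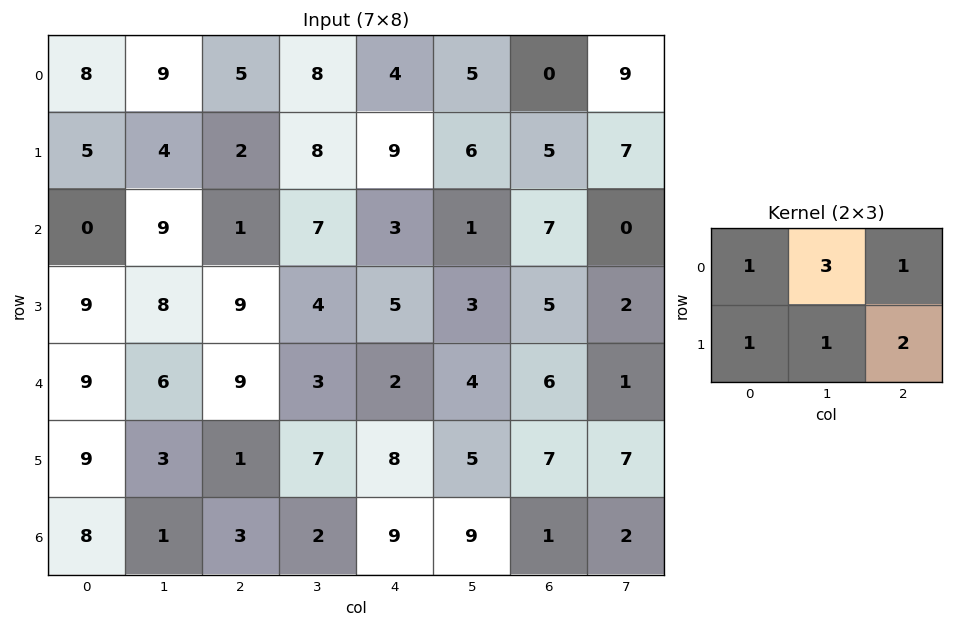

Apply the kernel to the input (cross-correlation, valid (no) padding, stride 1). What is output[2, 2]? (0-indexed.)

48

The receptive field on the input at this output position is [1 7 3 / 9 4 5]. Elementwise product with the kernel and sum: 1·1 + 7·3 + 3·1 + 9·1 + 4·1 + 5·2.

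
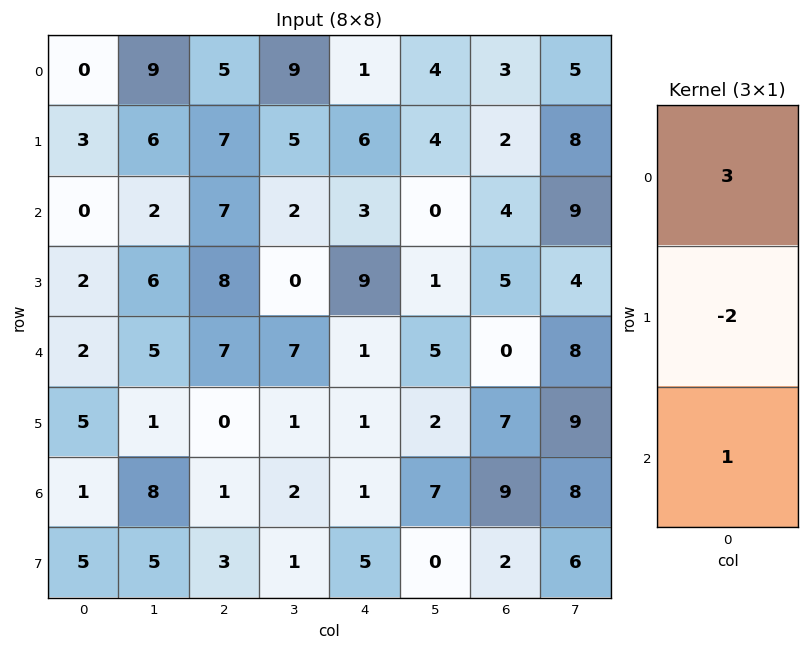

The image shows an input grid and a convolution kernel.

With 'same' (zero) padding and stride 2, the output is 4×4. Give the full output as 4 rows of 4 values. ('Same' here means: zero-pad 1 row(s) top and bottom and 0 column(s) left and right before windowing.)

Output[0,0]: The receptive field on the zero-padded input at this output position is [0 / 0 / 3]. Elementwise product with the kernel and sum: 0·3 + 0·-2 + 3·1.
Output[0,1]: The receptive field on the zero-padded input at this output position is [0 / 5 / 7]. Elementwise product with the kernel and sum: 0·3 + 5·-2 + 7·1.

3 -3 4 -4
11 15 21 3
7 10 26 22
18 1 6 5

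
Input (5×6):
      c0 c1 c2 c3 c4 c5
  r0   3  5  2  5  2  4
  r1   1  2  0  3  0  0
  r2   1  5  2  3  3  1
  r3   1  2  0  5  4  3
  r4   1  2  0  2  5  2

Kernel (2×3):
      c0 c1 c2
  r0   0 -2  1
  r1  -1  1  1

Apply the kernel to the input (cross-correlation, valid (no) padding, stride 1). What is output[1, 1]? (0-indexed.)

The receptive field on the input at this output position is [2 0 3 / 5 2 3]. Elementwise product with the kernel and sum: 0·-2 + 3·1 + 5·-1 + 2·1 + 3·1.

3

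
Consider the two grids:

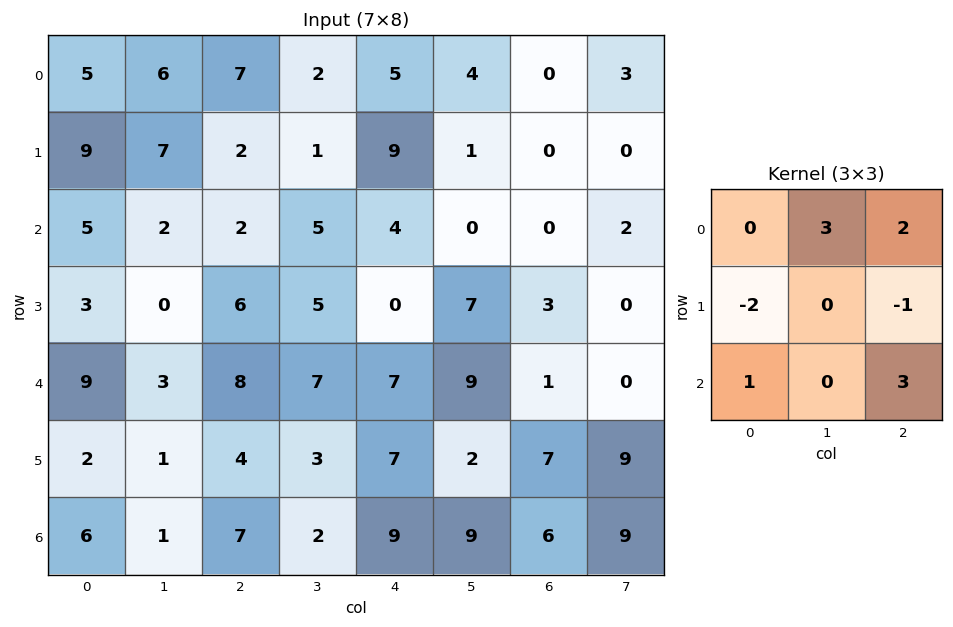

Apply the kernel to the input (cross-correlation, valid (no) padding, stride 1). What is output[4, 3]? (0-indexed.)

60

The receptive field on the input at this output position is [7 7 9 / 3 7 2 / 2 9 9]. Elementwise product with the kernel and sum: 7·3 + 9·2 + 3·-2 + 2·-1 + 2·1 + 9·3.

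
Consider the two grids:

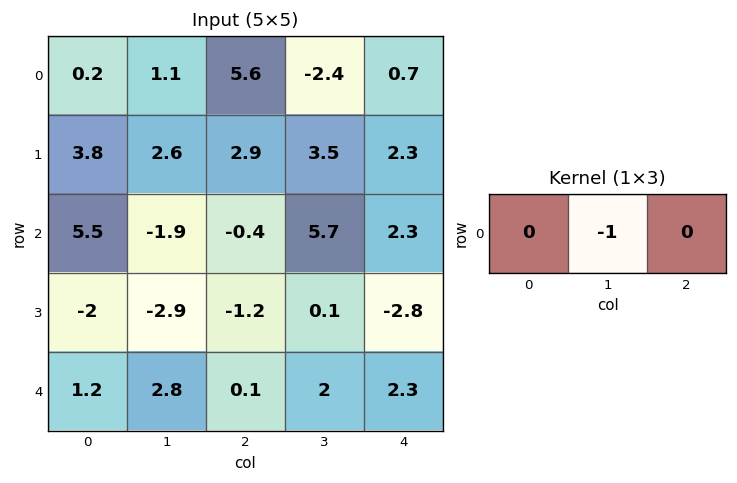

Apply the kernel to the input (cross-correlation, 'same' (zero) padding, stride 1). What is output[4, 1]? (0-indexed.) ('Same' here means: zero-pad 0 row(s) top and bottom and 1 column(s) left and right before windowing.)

The receptive field on the zero-padded input at this output position is [1.2 2.8 0.1]. Elementwise product with the kernel and sum: 2.8·-1.

-2.8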